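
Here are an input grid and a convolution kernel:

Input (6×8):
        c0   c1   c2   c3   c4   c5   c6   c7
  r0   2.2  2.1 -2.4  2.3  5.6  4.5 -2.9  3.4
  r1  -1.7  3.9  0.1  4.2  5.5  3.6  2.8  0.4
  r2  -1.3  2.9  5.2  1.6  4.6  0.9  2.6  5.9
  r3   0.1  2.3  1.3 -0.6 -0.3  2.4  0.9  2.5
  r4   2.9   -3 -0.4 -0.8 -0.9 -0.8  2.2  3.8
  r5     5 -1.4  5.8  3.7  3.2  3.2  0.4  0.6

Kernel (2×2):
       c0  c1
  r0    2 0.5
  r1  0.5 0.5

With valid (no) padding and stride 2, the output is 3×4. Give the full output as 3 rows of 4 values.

Output[0,0]: The receptive field on the input at this output position is [2.2 2.1 / -1.7 3.9]. Elementwise product with the kernel and sum: 2.2·2 + 2.1·0.5 + -1.7·0.5 + 3.9·0.5.
Output[0,1]: The receptive field on the input at this output position is [-2.4 2.3 / 0.1 4.2]. Elementwise product with the kernel and sum: -2.4·2 + 2.3·0.5 + 0.1·0.5 + 4.2·0.5.

6.55 -1.5 18 -2.5
0.05 11.55 10.7 9.85
6.1 3.55 1 6.8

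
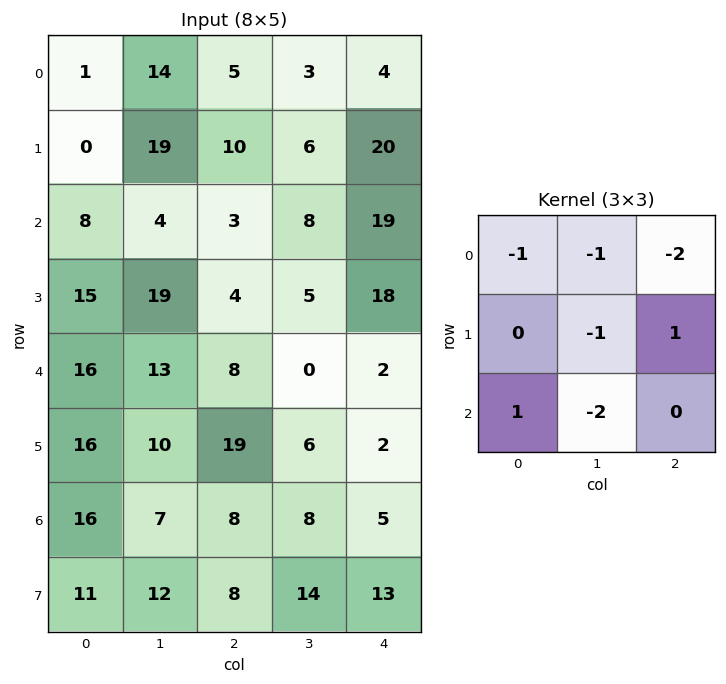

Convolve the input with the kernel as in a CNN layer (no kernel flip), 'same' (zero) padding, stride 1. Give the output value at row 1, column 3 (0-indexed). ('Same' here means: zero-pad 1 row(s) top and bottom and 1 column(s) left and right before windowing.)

-15

The receptive field on the zero-padded input at this output position is [5 3 4 / 10 6 20 / 3 8 19]. Elementwise product with the kernel and sum: 5·-1 + 3·-1 + 4·-2 + 6·-1 + 20·1 + 3·1 + 8·-2.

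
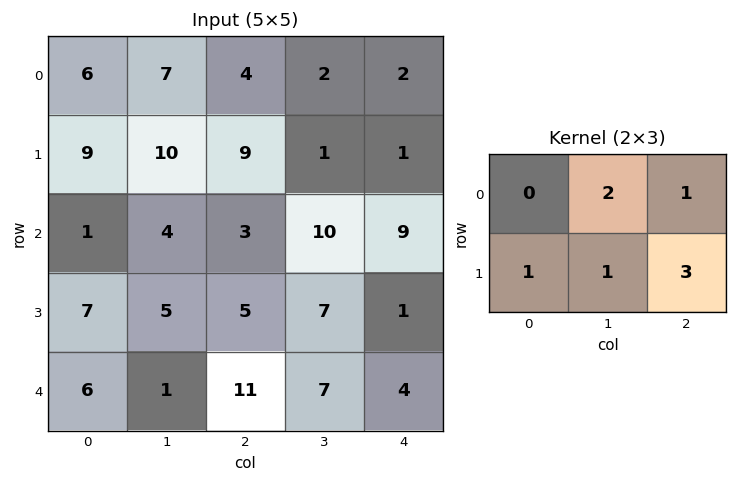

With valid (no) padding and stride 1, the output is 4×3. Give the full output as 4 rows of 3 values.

Output[0,0]: The receptive field on the input at this output position is [6 7 4 / 9 10 9]. Elementwise product with the kernel and sum: 7·2 + 4·1 + 9·1 + 10·1 + 9·3.

64 32 19
43 56 43
38 47 44
55 50 45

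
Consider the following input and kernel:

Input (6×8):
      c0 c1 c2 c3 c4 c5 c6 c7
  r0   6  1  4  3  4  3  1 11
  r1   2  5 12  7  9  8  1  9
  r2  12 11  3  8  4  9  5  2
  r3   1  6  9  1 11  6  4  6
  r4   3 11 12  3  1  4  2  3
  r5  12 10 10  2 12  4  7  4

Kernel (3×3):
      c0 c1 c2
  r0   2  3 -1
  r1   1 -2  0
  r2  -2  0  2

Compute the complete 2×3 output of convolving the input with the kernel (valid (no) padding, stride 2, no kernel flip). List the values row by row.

-15 13 11
61 11 31

Output[0,0]: The receptive field on the input at this output position is [6 1 4 / 2 5 12 / 12 11 3]. Elementwise product with the kernel and sum: 6·2 + 1·3 + 4·-1 + 2·1 + 5·-2 + 12·-2 + 3·2.
Output[0,1]: The receptive field on the input at this output position is [4 3 4 / 12 7 9 / 3 8 4]. Elementwise product with the kernel and sum: 4·2 + 3·3 + 4·-1 + 12·1 + 7·-2 + 3·-2 + 4·2.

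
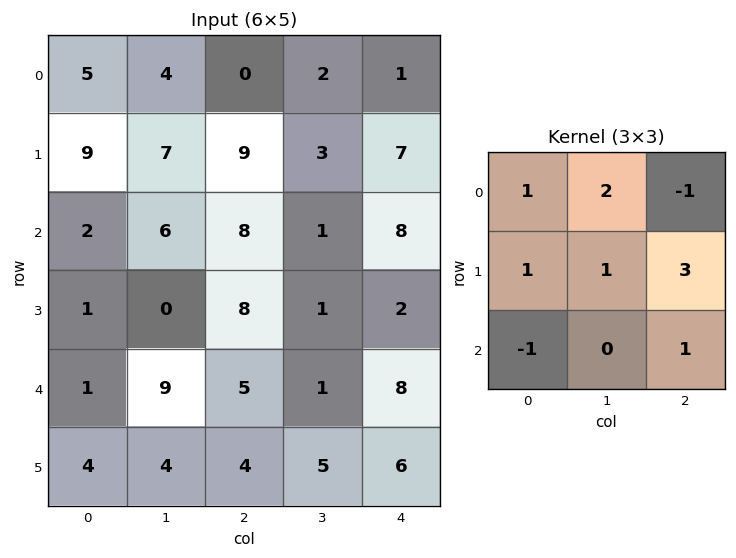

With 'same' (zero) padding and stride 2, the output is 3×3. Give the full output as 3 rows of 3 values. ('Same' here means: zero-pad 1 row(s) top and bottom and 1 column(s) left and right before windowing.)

24 6 0
31 40 25
34 33 9

Output[0,0]: The receptive field on the zero-padded input at this output position is [0 0 0 / 0 5 4 / 0 9 7]. Elementwise product with the kernel and sum: 0·1 + 0·2 + 0·-1 + 0·1 + 5·1 + 4·3 + 0·-1 + 7·1.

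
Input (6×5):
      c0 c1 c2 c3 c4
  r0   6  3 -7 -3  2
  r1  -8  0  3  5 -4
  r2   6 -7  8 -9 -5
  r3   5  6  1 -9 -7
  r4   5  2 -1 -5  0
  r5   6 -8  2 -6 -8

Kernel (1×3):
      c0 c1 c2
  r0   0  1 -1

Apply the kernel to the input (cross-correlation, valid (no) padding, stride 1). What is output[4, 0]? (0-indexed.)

The receptive field on the input at this output position is [5 2 -1]. Elementwise product with the kernel and sum: 2·1 + -1·-1.

3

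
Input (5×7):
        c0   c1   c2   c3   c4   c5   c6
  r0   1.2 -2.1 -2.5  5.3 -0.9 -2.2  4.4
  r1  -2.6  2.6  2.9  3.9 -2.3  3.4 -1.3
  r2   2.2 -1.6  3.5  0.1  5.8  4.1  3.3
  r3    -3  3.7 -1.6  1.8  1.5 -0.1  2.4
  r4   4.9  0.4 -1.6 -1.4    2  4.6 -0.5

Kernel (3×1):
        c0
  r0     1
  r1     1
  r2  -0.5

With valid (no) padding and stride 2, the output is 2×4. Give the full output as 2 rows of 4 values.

Output[0,0]: The receptive field on the input at this output position is [1.2 / -2.6 / 2.2]. Elementwise product with the kernel and sum: 1.2·1 + -2.6·1 + 2.2·-0.5.
Output[0,1]: The receptive field on the input at this output position is [-2.5 / 2.9 / 3.5]. Elementwise product with the kernel and sum: -2.5·1 + 2.9·1 + 3.5·-0.5.

-2.5 -1.35 -6.1 1.45
-3.25 2.7 6.3 5.95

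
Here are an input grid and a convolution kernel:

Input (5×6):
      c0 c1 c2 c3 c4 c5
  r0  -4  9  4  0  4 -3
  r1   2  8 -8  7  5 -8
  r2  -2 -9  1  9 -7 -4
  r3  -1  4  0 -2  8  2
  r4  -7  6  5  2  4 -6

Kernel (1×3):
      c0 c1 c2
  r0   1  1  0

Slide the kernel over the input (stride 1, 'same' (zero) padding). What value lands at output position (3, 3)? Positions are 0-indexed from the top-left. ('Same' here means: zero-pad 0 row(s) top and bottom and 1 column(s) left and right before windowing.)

The receptive field on the zero-padded input at this output position is [0 -2 8]. Elementwise product with the kernel and sum: 0·1 + -2·1.

-2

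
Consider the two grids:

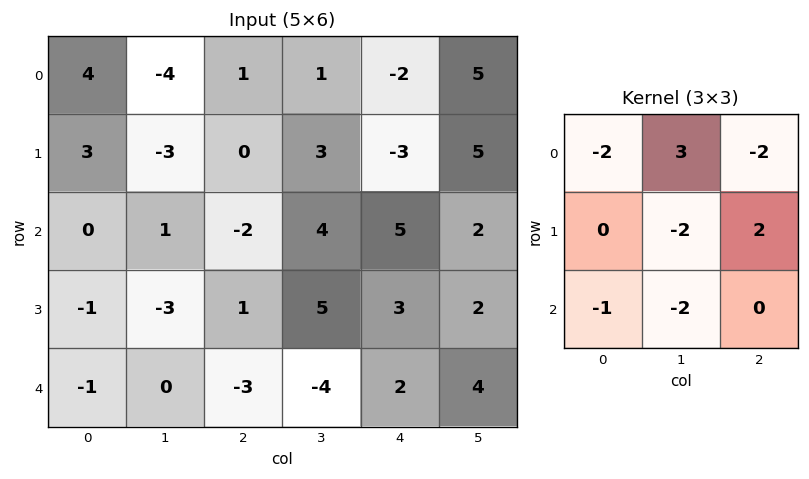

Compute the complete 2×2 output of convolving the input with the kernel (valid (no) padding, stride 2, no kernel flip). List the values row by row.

Output[0,0]: The receptive field on the input at this output position is [4 -4 1 / 3 -3 0 / 0 1 -2]. Elementwise product with the kernel and sum: 4·-2 + -4·3 + 1·-2 + -3·-2 + 0·2 + 0·-1 + 1·-2.

-18 -13
16 13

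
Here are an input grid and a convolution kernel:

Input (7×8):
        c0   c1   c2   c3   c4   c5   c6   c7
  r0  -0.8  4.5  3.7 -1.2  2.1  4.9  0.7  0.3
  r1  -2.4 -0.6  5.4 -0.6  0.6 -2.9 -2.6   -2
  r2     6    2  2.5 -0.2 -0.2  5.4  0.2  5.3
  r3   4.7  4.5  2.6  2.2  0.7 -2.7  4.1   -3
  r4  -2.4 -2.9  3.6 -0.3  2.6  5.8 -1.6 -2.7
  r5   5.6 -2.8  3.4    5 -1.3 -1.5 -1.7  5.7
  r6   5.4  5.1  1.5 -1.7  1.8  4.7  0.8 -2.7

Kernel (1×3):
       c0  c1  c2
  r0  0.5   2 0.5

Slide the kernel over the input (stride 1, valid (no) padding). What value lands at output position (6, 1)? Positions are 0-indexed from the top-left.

4.7

The receptive field on the input at this output position is [5.1 1.5 -1.7]. Elementwise product with the kernel and sum: 5.1·0.5 + 1.5·2 + -1.7·0.5.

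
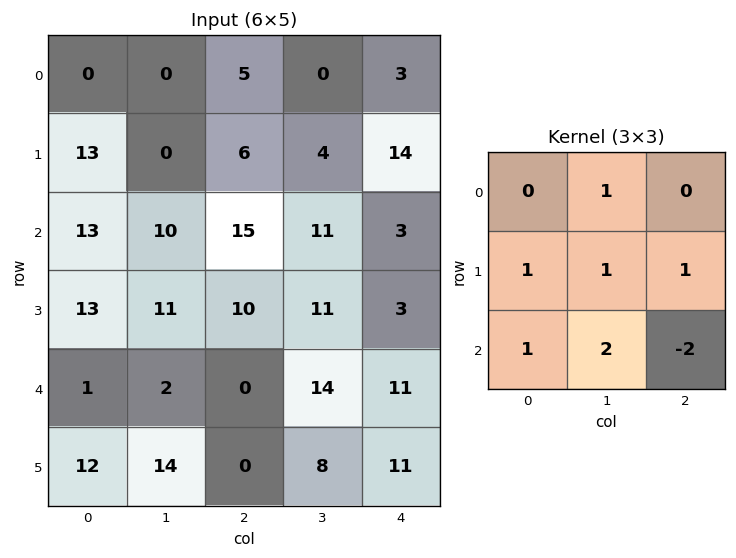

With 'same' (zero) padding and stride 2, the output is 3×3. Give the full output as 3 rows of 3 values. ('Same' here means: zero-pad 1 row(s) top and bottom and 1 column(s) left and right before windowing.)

Output[0,0]: The receptive field on the zero-padded input at this output position is [0 0 0 / 0 0 0 / 0 13 0]. Elementwise product with the kernel and sum: 0·1 + 0·1 + 0·1 + 0·1 + 0·1 + 13·2 + 0·-2.
Output[0,1]: The receptive field on the zero-padded input at this output position is [0 0 0 / 0 5 0 / 0 6 4]. Elementwise product with the kernel and sum: 0·1 + 0·1 + 5·1 + 0·1 + 0·1 + 6·2 + 4·-2.

26 9 35
40 51 45
12 24 58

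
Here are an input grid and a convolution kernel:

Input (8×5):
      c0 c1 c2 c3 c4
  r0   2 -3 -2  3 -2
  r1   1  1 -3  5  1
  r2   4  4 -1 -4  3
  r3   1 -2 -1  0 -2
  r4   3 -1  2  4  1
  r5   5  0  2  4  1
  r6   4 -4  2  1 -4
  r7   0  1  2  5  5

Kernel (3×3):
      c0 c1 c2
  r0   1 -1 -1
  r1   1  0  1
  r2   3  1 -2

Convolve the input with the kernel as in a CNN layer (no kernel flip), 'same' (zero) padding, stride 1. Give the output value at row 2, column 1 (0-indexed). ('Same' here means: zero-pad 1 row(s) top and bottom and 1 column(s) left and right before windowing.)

9

The receptive field on the zero-padded input at this output position is [1 1 -3 / 4 4 -1 / 1 -2 -1]. Elementwise product with the kernel and sum: 1·1 + 1·-1 + -3·-1 + 4·1 + -1·1 + 1·3 + -2·1 + -1·-2.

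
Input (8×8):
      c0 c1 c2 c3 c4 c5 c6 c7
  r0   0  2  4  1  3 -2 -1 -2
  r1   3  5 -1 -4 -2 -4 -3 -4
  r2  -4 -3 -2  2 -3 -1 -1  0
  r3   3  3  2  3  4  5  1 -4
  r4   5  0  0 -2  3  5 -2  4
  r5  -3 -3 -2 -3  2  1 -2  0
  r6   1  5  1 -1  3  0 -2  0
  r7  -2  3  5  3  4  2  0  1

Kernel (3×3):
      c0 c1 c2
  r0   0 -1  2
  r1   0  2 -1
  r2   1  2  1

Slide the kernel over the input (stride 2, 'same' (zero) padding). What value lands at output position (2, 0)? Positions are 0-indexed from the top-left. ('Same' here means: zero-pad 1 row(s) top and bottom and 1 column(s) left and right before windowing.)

The receptive field on the zero-padded input at this output position is [0 3 3 / 0 5 0 / 0 -3 -3]. Elementwise product with the kernel and sum: 3·-1 + 3·2 + 5·2 + 0·-1 + 0·1 + -3·2 + -3·1.

4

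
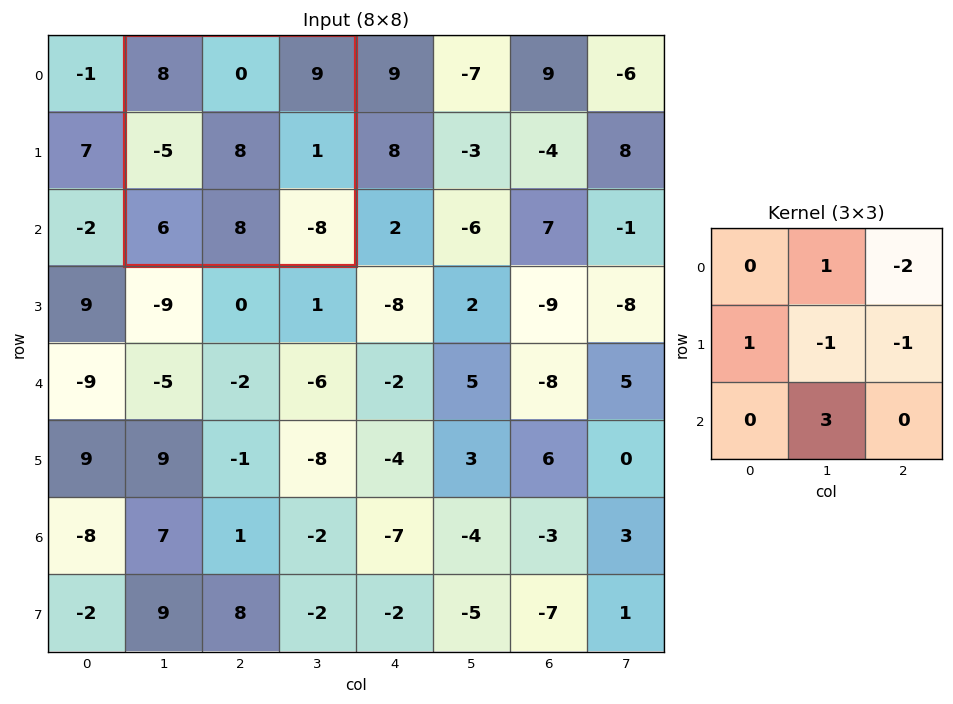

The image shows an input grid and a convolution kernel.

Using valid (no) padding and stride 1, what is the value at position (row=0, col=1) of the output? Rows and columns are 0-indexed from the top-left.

-8

The receptive field on the input at this output position is [8 0 9 / -5 8 1 / 6 8 -8]. Elementwise product with the kernel and sum: 0·1 + 9·-2 + -5·1 + 8·-1 + 1·-1 + 8·3.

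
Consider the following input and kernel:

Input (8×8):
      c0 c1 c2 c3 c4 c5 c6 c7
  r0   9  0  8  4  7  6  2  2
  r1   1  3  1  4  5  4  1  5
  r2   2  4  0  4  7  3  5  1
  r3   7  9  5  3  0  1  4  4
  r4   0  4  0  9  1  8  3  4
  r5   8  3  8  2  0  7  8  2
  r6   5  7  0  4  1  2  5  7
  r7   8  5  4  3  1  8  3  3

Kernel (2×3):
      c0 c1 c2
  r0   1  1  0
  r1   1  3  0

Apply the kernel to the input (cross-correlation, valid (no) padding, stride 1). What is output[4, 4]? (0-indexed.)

The receptive field on the input at this output position is [1 8 3 / 0 7 8]. Elementwise product with the kernel and sum: 1·1 + 8·1 + 0·1 + 7·3.

30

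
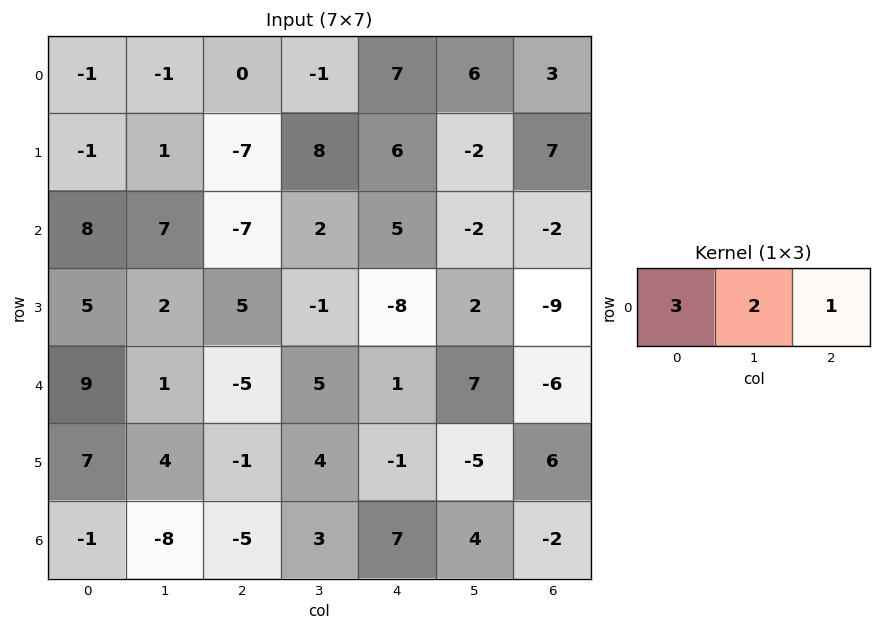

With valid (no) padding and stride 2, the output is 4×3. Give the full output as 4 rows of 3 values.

-5 5 36
31 -12 9
24 -4 11
-24 -2 27

Output[0,0]: The receptive field on the input at this output position is [-1 -1 0]. Elementwise product with the kernel and sum: -1·3 + -1·2 + 0·1.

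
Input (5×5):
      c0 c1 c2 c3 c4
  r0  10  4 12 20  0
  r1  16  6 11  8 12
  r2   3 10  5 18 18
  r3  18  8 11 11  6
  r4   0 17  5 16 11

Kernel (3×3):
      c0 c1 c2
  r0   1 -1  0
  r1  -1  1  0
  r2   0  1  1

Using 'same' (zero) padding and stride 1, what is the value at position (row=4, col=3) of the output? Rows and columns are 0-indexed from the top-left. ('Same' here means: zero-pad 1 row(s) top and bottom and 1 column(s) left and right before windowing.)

The receptive field on the zero-padded input at this output position is [11 11 6 / 5 16 11 / 0 0 0]. Elementwise product with the kernel and sum: 11·1 + 11·-1 + 5·-1 + 16·1 + 0·1 + 0·1.

11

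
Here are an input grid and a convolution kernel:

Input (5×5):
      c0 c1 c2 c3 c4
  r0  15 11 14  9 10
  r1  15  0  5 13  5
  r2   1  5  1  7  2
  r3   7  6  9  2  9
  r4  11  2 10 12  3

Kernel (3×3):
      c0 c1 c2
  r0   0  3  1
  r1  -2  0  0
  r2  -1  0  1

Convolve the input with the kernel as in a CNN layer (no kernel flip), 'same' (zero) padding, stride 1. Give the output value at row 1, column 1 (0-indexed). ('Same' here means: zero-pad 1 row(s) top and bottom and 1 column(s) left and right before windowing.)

The receptive field on the zero-padded input at this output position is [15 11 14 / 15 0 5 / 1 5 1]. Elementwise product with the kernel and sum: 11·3 + 14·1 + 15·-2 + 1·-1 + 1·1.

17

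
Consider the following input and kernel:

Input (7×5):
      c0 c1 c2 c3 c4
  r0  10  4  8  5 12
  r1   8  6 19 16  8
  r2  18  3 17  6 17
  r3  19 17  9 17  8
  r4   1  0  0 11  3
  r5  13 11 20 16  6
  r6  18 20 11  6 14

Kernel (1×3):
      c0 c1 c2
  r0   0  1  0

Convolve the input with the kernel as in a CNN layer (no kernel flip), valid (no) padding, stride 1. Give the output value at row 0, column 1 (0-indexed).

8

The receptive field on the input at this output position is [4 8 5]. Elementwise product with the kernel and sum: 8·1.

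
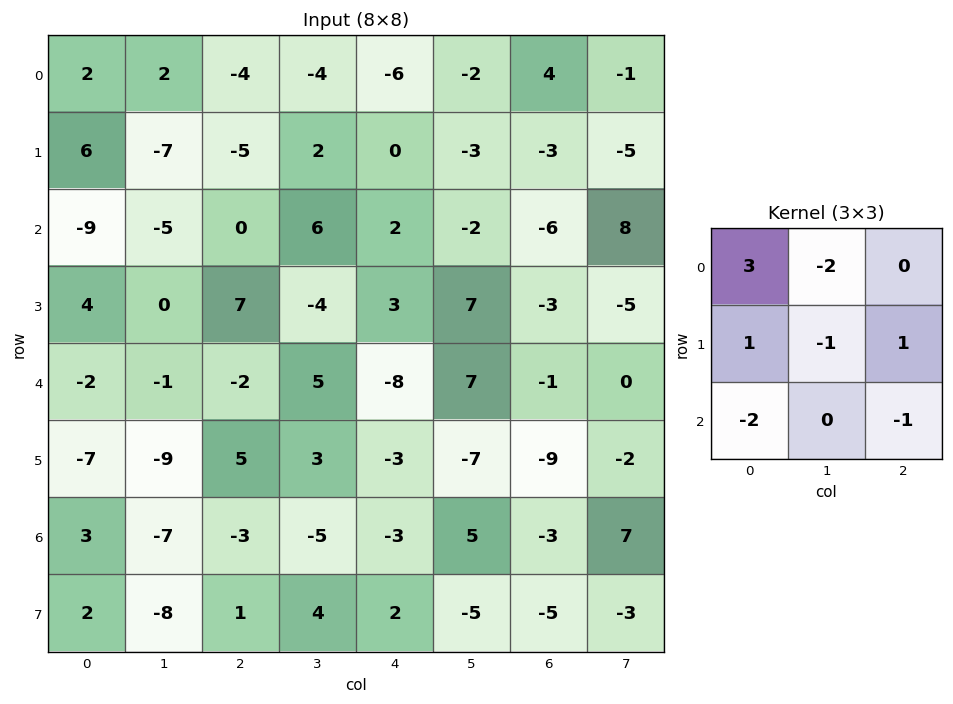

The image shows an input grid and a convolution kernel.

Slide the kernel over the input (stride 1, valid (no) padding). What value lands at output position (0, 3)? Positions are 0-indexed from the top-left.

The receptive field on the input at this output position is [-4 -6 -2 / 2 0 -3 / 6 2 -2]. Elementwise product with the kernel and sum: -4·3 + -6·-2 + 2·1 + 0·-1 + -3·1 + 6·-2 + -2·-1.

-11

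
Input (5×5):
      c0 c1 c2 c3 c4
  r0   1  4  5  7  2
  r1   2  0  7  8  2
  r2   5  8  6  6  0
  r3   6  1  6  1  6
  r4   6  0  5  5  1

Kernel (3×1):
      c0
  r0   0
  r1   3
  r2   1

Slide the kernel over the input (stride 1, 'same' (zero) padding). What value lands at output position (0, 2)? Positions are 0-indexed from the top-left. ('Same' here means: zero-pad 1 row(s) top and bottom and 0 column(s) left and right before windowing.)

The receptive field on the zero-padded input at this output position is [0 / 5 / 7]. Elementwise product with the kernel and sum: 5·3 + 7·1.

22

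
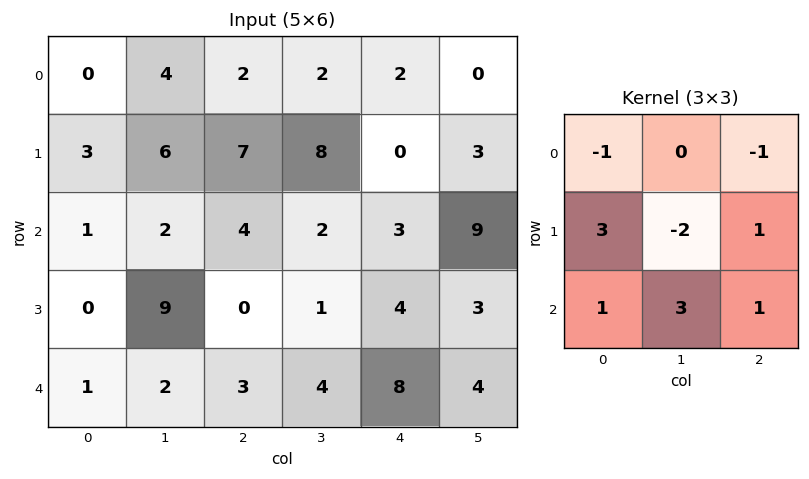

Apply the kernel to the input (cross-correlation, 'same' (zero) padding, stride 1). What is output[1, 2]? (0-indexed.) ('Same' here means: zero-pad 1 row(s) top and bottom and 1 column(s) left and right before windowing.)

The receptive field on the zero-padded input at this output position is [4 2 2 / 6 7 8 / 2 4 2]. Elementwise product with the kernel and sum: 4·-1 + 2·-1 + 6·3 + 7·-2 + 8·1 + 2·1 + 4·3 + 2·1.

22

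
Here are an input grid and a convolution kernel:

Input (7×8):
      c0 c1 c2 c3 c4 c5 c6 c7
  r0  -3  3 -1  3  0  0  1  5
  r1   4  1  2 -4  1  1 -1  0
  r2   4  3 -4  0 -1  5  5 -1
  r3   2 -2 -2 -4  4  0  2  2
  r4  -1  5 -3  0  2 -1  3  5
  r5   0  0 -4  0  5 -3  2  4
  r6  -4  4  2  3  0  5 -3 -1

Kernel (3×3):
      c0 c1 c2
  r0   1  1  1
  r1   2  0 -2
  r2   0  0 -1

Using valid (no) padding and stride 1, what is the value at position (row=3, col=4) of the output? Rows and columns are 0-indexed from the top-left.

2

The receptive field on the input at this output position is [4 0 2 / 2 -1 3 / 5 -3 2]. Elementwise product with the kernel and sum: 4·1 + 0·1 + 2·1 + 2·2 + 3·-2 + 2·-1.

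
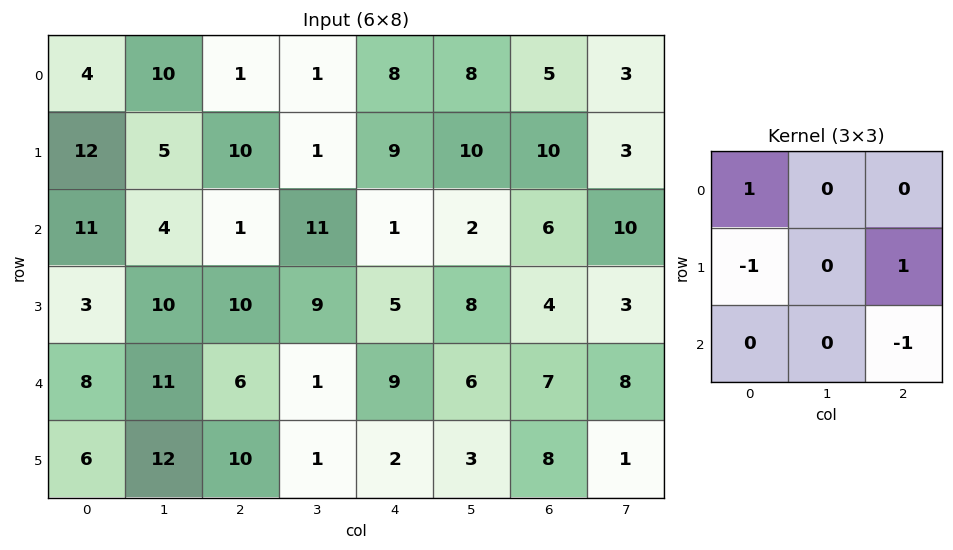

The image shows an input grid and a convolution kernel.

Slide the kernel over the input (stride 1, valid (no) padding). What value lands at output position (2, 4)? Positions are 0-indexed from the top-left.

The receptive field on the input at this output position is [1 2 6 / 5 8 4 / 9 6 7]. Elementwise product with the kernel and sum: 1·1 + 5·-1 + 4·1 + 7·-1.

-7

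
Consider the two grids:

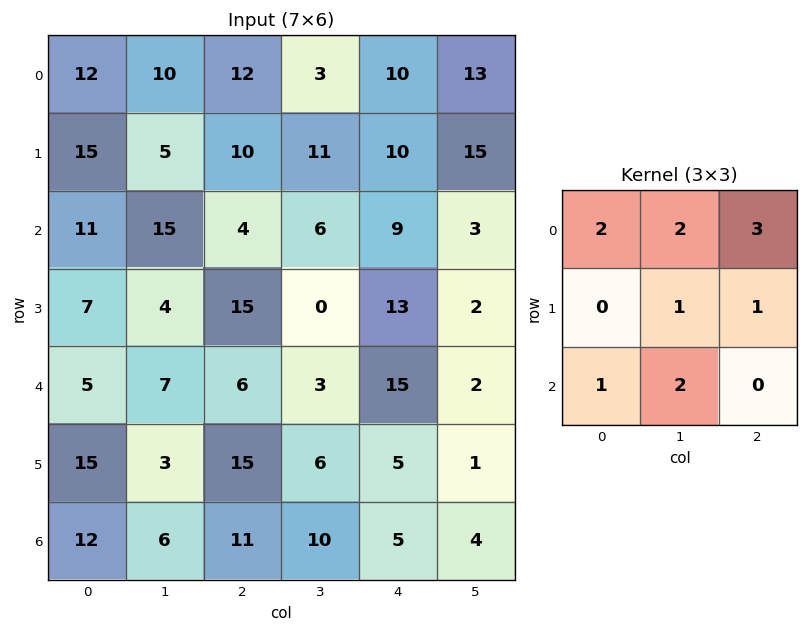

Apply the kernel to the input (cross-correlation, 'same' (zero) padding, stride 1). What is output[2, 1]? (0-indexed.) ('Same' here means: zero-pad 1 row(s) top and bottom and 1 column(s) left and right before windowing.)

The receptive field on the zero-padded input at this output position is [15 5 10 / 11 15 4 / 7 4 15]. Elementwise product with the kernel and sum: 15·2 + 5·2 + 10·3 + 15·1 + 4·1 + 7·1 + 4·2.

104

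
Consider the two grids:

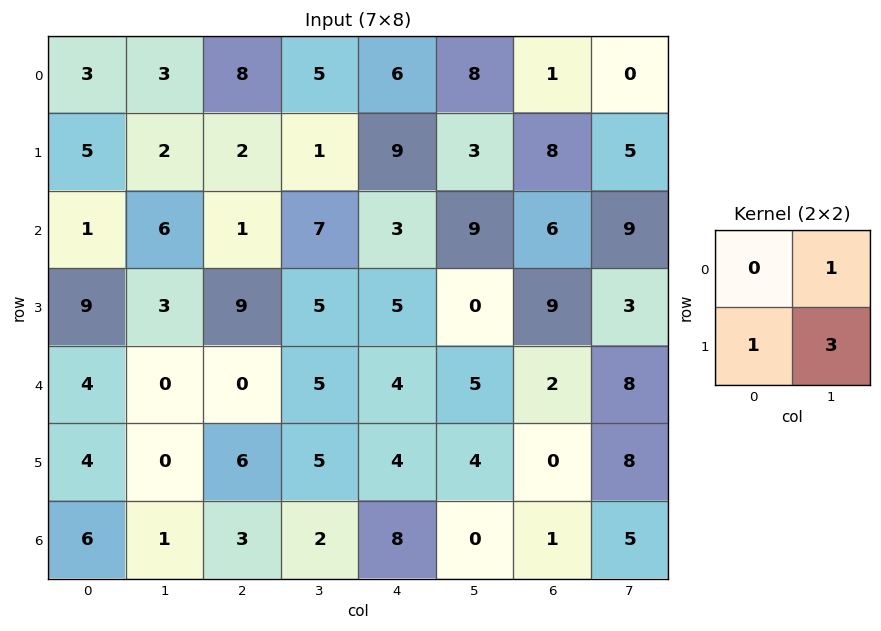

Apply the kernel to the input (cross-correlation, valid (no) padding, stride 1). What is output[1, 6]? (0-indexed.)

38

The receptive field on the input at this output position is [8 5 / 6 9]. Elementwise product with the kernel and sum: 5·1 + 6·1 + 9·3.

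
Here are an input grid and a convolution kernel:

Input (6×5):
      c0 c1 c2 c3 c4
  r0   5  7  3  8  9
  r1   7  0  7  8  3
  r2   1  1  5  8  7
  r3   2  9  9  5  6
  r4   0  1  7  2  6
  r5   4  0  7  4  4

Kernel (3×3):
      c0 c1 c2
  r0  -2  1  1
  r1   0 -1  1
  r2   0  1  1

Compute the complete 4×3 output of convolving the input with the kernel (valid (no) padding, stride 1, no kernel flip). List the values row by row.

Output[0,0]: The receptive field on the input at this output position is [5 7 3 / 7 0 7 / 1 1 5]. Elementwise product with the kernel and sum: 5·-2 + 7·1 + 3·1 + 0·-1 + 7·1 + 1·1 + 5·1.
Output[0,1]: The receptive field on the input at this output position is [7 3 8 / 0 7 8 / 1 5 8]. Elementwise product with the kernel and sum: 7·-2 + 3·1 + 8·1 + 7·-1 + 8·1 + 5·1 + 8·1.

13 11 21
15 32 7
12 16 14
27 2 5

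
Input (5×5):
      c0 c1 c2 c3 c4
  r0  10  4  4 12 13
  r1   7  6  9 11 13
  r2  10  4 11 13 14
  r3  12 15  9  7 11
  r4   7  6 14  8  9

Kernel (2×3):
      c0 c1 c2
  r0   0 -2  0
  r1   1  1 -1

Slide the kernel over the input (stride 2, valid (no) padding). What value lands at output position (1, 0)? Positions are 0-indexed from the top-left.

10

The receptive field on the input at this output position is [10 4 11 / 12 15 9]. Elementwise product with the kernel and sum: 4·-2 + 12·1 + 15·1 + 9·-1.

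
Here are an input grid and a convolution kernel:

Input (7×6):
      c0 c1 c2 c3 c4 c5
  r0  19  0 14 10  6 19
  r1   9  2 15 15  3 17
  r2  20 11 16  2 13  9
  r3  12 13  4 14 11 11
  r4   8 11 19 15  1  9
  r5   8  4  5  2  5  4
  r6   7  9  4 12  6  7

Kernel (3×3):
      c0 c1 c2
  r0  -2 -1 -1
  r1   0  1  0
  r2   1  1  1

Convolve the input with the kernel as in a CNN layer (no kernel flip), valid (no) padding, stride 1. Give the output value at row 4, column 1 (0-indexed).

-26

The receptive field on the input at this output position is [11 19 15 / 4 5 2 / 9 4 12]. Elementwise product with the kernel and sum: 11·-2 + 19·-1 + 15·-1 + 5·1 + 9·1 + 4·1 + 12·1.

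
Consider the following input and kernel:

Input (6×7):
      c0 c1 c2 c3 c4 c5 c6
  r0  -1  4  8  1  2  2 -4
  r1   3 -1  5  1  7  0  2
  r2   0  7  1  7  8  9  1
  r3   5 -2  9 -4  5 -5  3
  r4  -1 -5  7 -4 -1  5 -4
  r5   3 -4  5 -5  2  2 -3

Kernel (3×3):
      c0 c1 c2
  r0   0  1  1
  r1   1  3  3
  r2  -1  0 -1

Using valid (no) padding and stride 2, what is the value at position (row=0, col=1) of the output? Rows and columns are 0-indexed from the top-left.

The receptive field on the input at this output position is [8 1 2 / 5 1 7 / 1 7 8]. Elementwise product with the kernel and sum: 1·1 + 2·1 + 5·1 + 1·3 + 7·3 + 1·-1 + 8·-1.

23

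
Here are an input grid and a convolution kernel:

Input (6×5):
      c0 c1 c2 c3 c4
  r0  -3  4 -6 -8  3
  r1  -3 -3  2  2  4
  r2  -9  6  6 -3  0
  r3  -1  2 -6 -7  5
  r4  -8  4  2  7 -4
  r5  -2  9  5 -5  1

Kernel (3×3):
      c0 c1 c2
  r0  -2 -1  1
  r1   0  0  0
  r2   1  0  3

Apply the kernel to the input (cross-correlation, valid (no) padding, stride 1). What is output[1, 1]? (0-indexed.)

The receptive field on the input at this output position is [-3 2 2 / 6 6 -3 / 2 -6 -7]. Elementwise product with the kernel and sum: -3·-2 + 2·-1 + 2·1 + 2·1 + -7·3.

-13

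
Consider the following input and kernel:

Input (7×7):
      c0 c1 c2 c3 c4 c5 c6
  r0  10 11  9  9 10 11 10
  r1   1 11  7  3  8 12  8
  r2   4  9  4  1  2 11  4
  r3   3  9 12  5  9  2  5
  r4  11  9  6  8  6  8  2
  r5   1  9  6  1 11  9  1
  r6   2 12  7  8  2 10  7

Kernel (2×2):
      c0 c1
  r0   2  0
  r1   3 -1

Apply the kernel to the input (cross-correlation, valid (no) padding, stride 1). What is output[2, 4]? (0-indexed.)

The receptive field on the input at this output position is [2 11 / 9 2]. Elementwise product with the kernel and sum: 2·2 + 9·3 + 2·-1.

29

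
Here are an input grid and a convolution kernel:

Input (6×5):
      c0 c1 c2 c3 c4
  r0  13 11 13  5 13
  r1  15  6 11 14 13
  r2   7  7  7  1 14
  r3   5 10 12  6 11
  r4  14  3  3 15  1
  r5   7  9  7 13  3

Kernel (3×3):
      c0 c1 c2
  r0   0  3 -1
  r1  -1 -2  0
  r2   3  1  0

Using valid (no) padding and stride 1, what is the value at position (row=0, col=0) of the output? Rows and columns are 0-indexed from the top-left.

The receptive field on the input at this output position is [13 11 13 / 15 6 11 / 7 7 7]. Elementwise product with the kernel and sum: 11·3 + 13·-1 + 15·-1 + 6·-2 + 7·3 + 7·1.

21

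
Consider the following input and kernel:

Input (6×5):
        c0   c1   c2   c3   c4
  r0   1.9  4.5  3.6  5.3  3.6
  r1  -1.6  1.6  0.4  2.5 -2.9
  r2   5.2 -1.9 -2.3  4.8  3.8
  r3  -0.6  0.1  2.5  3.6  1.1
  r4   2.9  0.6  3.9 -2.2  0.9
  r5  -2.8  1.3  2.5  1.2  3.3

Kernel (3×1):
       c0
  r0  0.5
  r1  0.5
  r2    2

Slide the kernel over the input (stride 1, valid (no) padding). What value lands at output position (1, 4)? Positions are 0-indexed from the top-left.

2.65

The receptive field on the input at this output position is [-2.9 / 3.8 / 1.1]. Elementwise product with the kernel and sum: -2.9·0.5 + 3.8·0.5 + 1.1·2.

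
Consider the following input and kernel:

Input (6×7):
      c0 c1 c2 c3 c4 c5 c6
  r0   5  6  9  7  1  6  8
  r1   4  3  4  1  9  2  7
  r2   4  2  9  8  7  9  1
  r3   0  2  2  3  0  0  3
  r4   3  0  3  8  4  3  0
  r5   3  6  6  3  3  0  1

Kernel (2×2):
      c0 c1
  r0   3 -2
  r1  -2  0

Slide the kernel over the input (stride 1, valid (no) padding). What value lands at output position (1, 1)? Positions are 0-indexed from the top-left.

-3

The receptive field on the input at this output position is [3 4 / 2 9]. Elementwise product with the kernel and sum: 3·3 + 4·-2 + 2·-2.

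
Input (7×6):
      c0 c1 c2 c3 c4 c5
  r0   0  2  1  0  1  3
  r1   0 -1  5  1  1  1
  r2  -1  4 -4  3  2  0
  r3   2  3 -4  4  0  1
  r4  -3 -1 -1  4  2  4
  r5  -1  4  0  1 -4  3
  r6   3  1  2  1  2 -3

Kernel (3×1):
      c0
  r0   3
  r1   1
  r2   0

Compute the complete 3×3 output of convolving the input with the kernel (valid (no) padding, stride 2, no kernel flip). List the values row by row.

0 8 4
-1 -16 6
-10 -3 2

Output[0,0]: The receptive field on the input at this output position is [0 / 0 / -1]. Elementwise product with the kernel and sum: 0·3 + 0·1.
Output[0,1]: The receptive field on the input at this output position is [1 / 5 / -4]. Elementwise product with the kernel and sum: 1·3 + 5·1.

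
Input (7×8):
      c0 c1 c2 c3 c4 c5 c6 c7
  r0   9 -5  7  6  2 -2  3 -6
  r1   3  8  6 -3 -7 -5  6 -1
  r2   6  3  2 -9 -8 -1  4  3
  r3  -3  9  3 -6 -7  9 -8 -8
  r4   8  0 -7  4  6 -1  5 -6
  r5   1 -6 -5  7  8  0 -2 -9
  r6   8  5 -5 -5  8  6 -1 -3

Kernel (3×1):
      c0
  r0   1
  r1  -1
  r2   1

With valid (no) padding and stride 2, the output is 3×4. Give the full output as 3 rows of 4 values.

Output[0,0]: The receptive field on the input at this output position is [9 / 3 / 6]. Elementwise product with the kernel and sum: 9·1 + 3·-1 + 6·1.
Output[0,1]: The receptive field on the input at this output position is [7 / 6 / 2]. Elementwise product with the kernel and sum: 7·1 + 6·-1 + 2·1.

12 3 1 1
17 -8 5 17
15 -7 6 6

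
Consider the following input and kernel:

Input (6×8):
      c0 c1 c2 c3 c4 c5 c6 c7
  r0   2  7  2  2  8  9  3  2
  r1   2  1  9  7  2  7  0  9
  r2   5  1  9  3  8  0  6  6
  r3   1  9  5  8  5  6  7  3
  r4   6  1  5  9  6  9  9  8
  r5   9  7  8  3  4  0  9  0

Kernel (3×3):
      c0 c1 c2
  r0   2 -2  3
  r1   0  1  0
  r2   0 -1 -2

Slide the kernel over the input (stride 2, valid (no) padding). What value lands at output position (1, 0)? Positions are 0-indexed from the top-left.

33

The receptive field on the input at this output position is [5 1 9 / 1 9 5 / 6 1 5]. Elementwise product with the kernel and sum: 5·2 + 1·-2 + 9·3 + 9·1 + 1·-1 + 5·-2.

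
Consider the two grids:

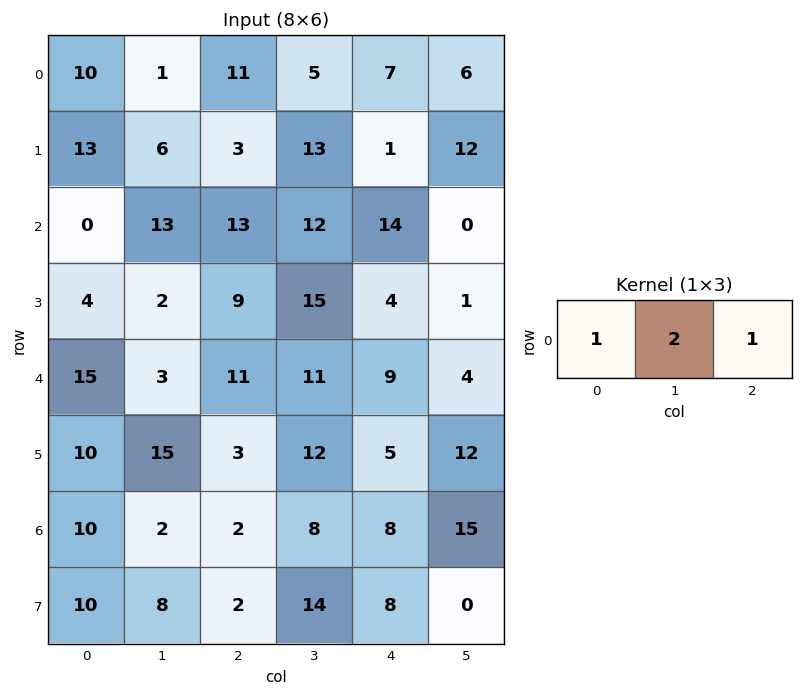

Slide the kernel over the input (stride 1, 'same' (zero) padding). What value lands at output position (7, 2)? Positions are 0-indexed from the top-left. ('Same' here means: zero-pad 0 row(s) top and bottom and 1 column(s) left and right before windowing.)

The receptive field on the zero-padded input at this output position is [8 2 14]. Elementwise product with the kernel and sum: 8·1 + 2·2 + 14·1.

26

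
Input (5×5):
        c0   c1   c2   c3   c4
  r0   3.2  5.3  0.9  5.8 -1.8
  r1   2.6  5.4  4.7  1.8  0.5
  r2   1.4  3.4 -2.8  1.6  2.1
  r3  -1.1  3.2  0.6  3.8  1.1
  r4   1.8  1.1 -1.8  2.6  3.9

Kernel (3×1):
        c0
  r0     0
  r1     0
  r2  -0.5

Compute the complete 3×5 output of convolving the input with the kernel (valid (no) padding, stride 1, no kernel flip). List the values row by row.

Output[0,0]: The receptive field on the input at this output position is [3.2 / 2.6 / 1.4]. Elementwise product with the kernel and sum: 1.4·-0.5.
Output[0,1]: The receptive field on the input at this output position is [5.3 / 5.4 / 3.4]. Elementwise product with the kernel and sum: 3.4·-0.5.

-0.7 -1.7 1.4 -0.8 -1.05
0.55 -1.6 -0.3 -1.9 -0.55
-0.9 -0.55 0.9 -1.3 -1.95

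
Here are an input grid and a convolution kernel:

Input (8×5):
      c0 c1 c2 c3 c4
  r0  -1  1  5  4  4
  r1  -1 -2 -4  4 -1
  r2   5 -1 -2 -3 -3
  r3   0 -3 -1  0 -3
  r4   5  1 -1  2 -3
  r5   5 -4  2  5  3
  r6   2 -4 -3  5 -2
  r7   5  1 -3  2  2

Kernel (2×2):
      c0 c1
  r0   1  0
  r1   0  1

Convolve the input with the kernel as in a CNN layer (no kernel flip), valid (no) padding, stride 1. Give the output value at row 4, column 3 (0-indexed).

5

The receptive field on the input at this output position is [2 -3 / 5 3]. Elementwise product with the kernel and sum: 2·1 + 3·1.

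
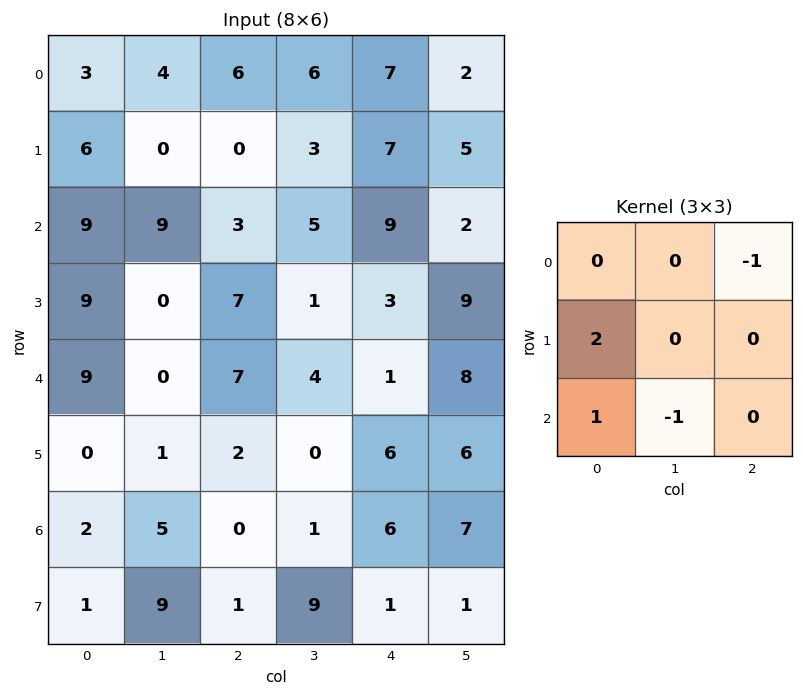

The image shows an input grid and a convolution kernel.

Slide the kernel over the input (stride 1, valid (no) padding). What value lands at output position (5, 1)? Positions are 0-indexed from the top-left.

The receptive field on the input at this output position is [1 2 0 / 5 0 1 / 9 1 9]. Elementwise product with the kernel and sum: 0·-1 + 5·2 + 9·1 + 1·-1.

18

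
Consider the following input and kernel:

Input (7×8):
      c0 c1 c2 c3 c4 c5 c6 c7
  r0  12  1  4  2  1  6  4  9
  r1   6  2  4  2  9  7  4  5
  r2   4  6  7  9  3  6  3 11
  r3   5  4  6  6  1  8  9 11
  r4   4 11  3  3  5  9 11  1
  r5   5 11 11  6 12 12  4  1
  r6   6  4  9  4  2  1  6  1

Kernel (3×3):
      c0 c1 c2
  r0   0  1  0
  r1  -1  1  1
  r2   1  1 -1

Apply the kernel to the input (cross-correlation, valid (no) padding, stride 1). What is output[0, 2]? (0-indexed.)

22

The receptive field on the input at this output position is [4 2 1 / 4 2 9 / 7 9 3]. Elementwise product with the kernel and sum: 2·1 + 4·-1 + 2·1 + 9·1 + 7·1 + 9·1 + 3·-1.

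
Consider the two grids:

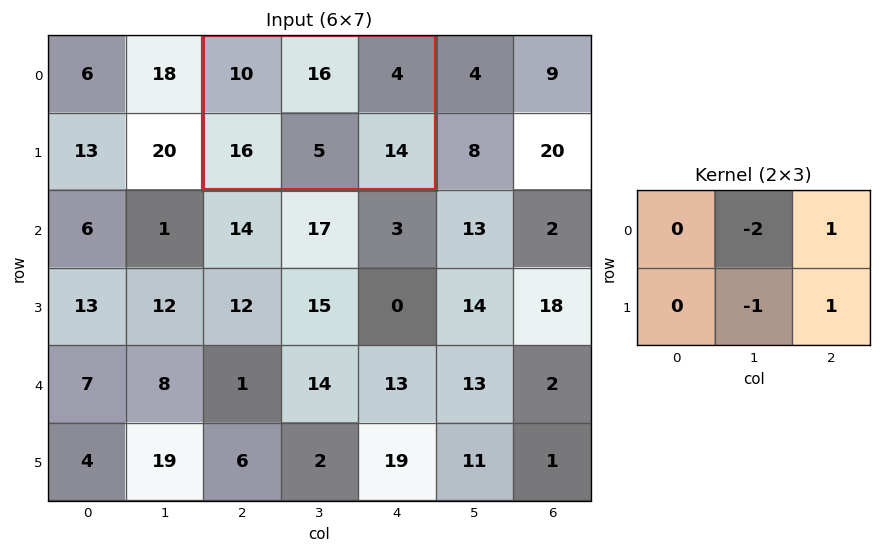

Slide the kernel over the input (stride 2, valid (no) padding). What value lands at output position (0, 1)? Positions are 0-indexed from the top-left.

The receptive field on the input at this output position is [10 16 4 / 16 5 14]. Elementwise product with the kernel and sum: 16·-2 + 4·1 + 5·-1 + 14·1.

-19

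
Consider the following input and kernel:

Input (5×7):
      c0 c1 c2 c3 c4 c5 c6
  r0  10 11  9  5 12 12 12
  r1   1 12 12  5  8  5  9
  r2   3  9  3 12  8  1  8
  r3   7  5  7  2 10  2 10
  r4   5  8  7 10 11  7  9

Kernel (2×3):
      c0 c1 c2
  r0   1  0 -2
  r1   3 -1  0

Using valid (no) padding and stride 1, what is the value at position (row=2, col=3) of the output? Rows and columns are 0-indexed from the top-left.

The receptive field on the input at this output position is [12 8 1 / 2 10 2]. Elementwise product with the kernel and sum: 12·1 + 1·-2 + 2·3 + 10·-1.

6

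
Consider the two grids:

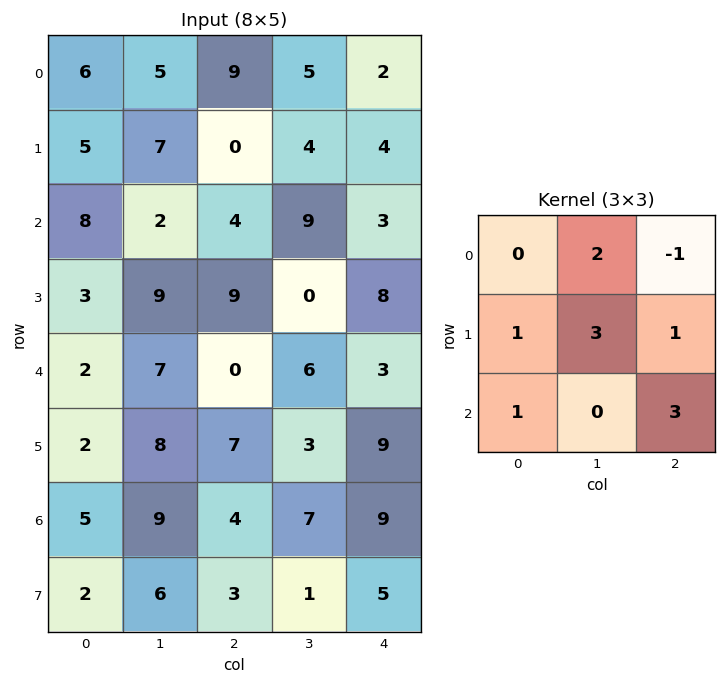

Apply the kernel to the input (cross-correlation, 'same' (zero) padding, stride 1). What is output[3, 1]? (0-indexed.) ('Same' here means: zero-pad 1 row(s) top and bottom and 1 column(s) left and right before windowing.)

The receptive field on the zero-padded input at this output position is [8 2 4 / 3 9 9 / 2 7 0]. Elementwise product with the kernel and sum: 2·2 + 4·-1 + 3·1 + 9·3 + 9·1 + 2·1 + 0·3.

41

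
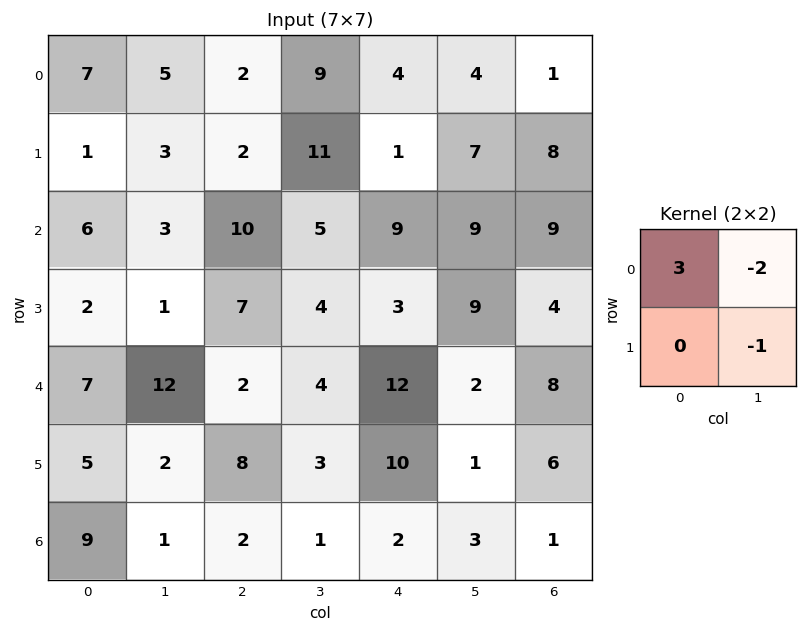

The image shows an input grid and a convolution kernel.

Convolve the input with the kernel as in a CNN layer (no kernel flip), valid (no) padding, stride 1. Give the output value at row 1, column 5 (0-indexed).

-4

The receptive field on the input at this output position is [7 8 / 9 9]. Elementwise product with the kernel and sum: 7·3 + 8·-2 + 9·-1.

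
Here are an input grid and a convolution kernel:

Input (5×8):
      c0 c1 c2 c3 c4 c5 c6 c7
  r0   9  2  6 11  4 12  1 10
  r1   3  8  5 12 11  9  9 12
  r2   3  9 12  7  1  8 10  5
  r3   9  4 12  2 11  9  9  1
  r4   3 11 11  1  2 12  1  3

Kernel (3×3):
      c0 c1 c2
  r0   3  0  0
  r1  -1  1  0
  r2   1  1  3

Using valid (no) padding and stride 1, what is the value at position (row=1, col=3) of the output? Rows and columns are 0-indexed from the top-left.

The receptive field on the input at this output position is [12 11 9 / 7 1 8 / 2 11 9]. Elementwise product with the kernel and sum: 12·3 + 7·-1 + 1·1 + 2·1 + 11·1 + 9·3.

70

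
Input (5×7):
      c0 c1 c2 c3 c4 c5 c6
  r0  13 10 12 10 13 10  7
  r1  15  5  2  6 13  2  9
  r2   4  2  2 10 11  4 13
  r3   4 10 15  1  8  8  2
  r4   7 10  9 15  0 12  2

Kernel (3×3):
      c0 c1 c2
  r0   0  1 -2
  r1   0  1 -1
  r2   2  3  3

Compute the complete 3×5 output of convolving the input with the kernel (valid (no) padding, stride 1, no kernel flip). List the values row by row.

9 28 44 69 62
84 50 36 66 21
64 88 44 69 26

Output[0,0]: The receptive field on the input at this output position is [13 10 12 / 15 5 2 / 4 2 2]. Elementwise product with the kernel and sum: 10·1 + 12·-2 + 5·1 + 2·-1 + 4·2 + 2·3 + 2·3.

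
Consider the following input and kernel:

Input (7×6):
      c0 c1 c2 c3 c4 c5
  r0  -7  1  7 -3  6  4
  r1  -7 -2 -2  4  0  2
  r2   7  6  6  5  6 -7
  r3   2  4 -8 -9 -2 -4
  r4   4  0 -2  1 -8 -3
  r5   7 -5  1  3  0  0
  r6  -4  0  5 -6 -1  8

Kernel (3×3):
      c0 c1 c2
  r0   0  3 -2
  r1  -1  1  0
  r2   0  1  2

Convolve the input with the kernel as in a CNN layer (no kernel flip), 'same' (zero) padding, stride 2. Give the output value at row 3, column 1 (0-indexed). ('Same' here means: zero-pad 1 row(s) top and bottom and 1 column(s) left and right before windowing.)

2

The receptive field on the zero-padded input at this output position is [-5 1 3 / 0 5 -6 / 0 0 0]. Elementwise product with the kernel and sum: 1·3 + 3·-2 + 0·-1 + 5·1 + 0·1 + 0·2.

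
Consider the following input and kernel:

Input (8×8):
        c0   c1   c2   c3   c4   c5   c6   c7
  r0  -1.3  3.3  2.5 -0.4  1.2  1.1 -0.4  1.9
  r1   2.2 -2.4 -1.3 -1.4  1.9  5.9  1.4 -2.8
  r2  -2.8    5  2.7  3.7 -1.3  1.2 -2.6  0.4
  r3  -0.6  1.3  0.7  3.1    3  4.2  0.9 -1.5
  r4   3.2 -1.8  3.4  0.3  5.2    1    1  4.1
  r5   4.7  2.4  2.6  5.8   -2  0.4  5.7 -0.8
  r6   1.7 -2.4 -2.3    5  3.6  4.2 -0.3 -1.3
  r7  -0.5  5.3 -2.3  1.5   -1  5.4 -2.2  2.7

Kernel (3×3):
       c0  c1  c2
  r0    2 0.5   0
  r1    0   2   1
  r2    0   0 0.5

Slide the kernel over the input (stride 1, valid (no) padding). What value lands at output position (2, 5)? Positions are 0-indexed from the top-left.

3.45

The receptive field on the input at this output position is [1.2 -2.6 0.4 / 4.2 0.9 -1.5 / 1 1 4.1]. Elementwise product with the kernel and sum: 1.2·2 + -2.6·0.5 + 0.9·2 + -1.5·1 + 4.1·0.5.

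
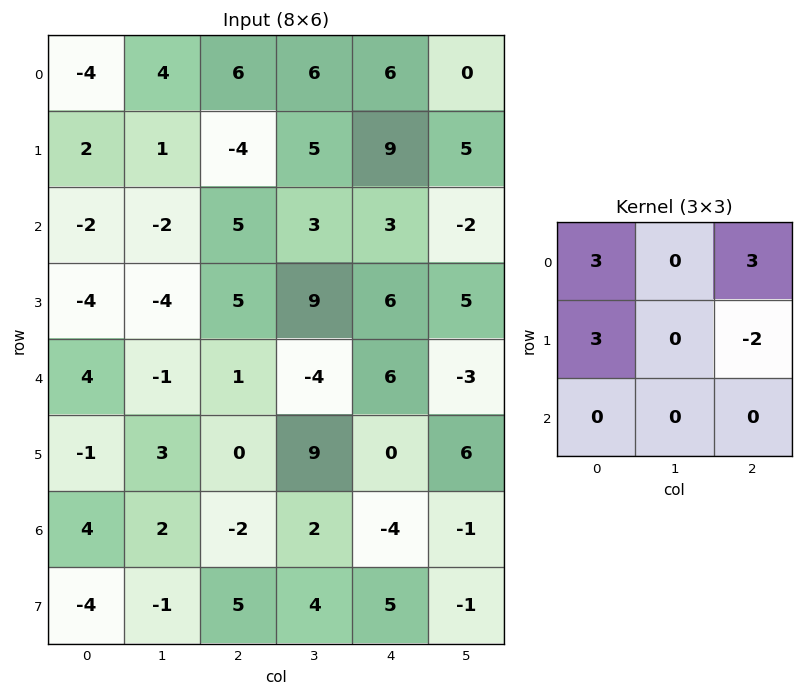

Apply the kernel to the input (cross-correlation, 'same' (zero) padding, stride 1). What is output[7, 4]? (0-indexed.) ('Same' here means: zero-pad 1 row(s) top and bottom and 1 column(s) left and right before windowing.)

17

The receptive field on the zero-padded input at this output position is [2 -4 -1 / 4 5 -1 / 0 0 0]. Elementwise product with the kernel and sum: 2·3 + -1·3 + 4·3 + -1·-2.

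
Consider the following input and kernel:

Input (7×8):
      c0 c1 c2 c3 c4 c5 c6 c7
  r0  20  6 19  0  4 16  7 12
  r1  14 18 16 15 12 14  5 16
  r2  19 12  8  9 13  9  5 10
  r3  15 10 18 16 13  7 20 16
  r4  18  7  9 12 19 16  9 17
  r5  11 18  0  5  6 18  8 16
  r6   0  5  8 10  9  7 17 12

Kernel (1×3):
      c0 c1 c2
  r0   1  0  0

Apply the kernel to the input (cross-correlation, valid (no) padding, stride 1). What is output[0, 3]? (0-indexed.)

The receptive field on the input at this output position is [0 4 16]. Elementwise product with the kernel and sum: 0·1.

0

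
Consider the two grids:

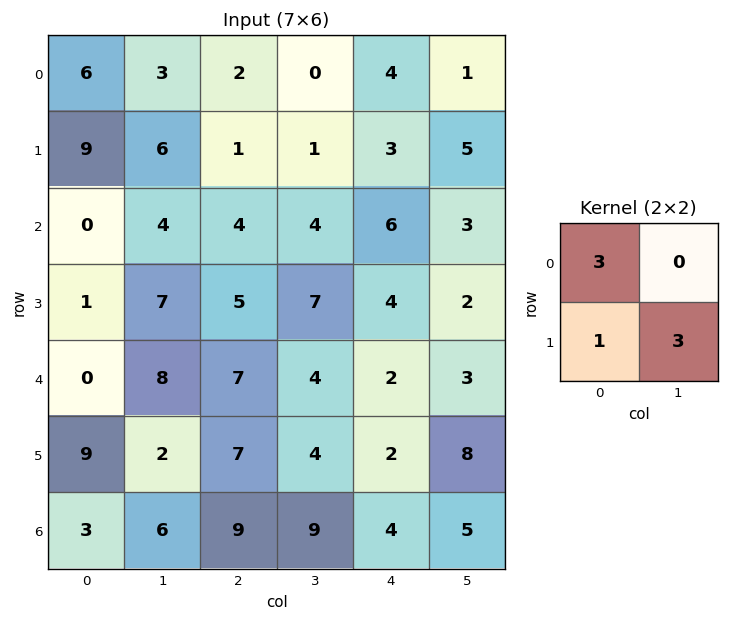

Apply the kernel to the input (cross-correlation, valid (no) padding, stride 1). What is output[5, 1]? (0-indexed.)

39

The receptive field on the input at this output position is [2 7 / 6 9]. Elementwise product with the kernel and sum: 2·3 + 6·1 + 9·3.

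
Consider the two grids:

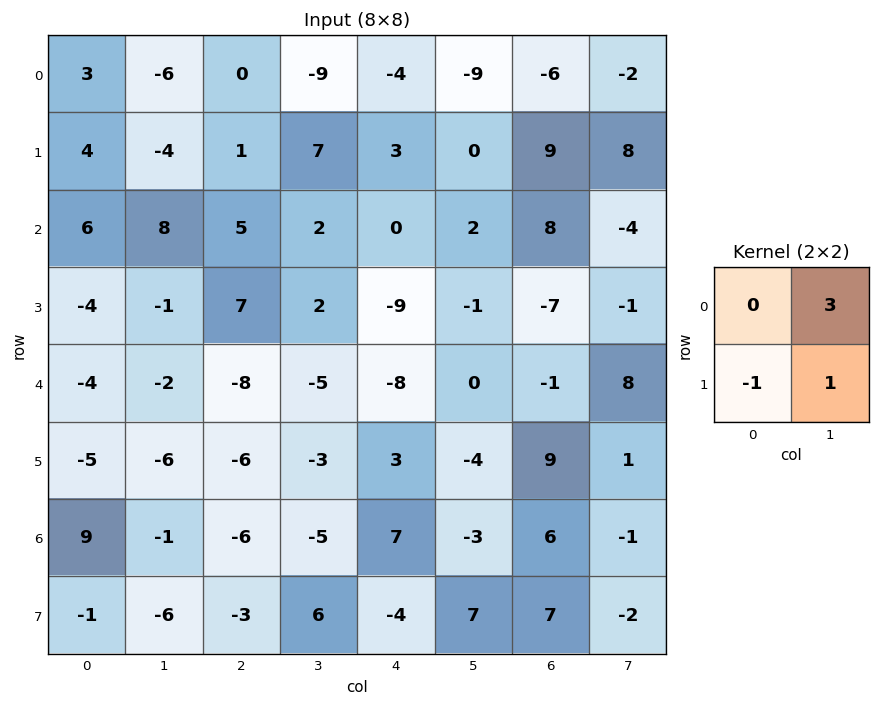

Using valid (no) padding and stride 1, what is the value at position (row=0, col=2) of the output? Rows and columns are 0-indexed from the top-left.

The receptive field on the input at this output position is [0 -9 / 1 7]. Elementwise product with the kernel and sum: -9·3 + 1·-1 + 7·1.

-21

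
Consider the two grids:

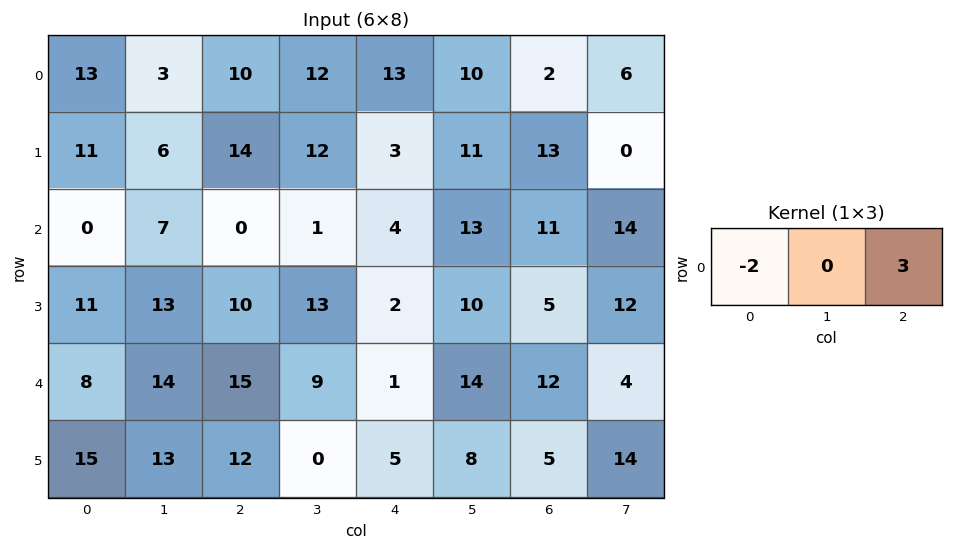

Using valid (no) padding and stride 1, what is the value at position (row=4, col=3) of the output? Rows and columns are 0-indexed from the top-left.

The receptive field on the input at this output position is [9 1 14]. Elementwise product with the kernel and sum: 9·-2 + 14·3.

24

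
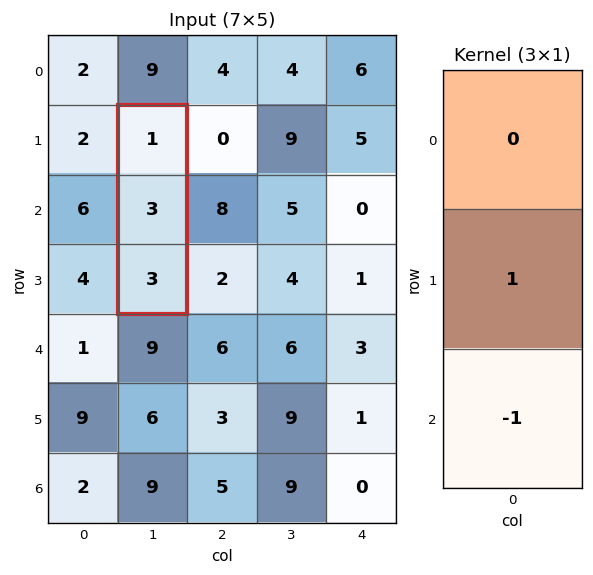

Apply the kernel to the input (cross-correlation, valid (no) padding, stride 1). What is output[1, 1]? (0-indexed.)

0

The receptive field on the input at this output position is [1 / 3 / 3]. Elementwise product with the kernel and sum: 3·1 + 3·-1.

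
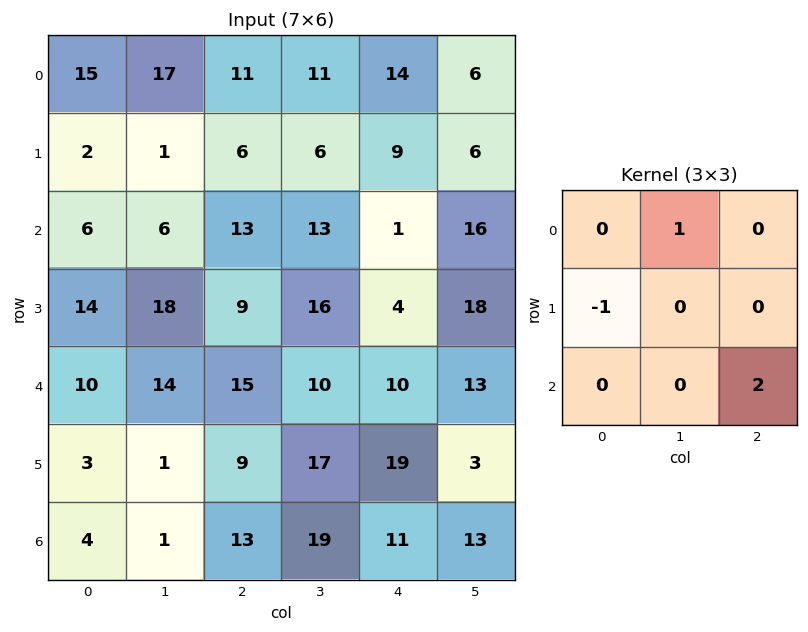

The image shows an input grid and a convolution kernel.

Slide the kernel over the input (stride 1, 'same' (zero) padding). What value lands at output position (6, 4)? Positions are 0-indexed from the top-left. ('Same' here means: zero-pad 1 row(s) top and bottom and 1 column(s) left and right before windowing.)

The receptive field on the zero-padded input at this output position is [17 19 3 / 19 11 13 / 0 0 0]. Elementwise product with the kernel and sum: 19·1 + 19·-1 + 0·2.

0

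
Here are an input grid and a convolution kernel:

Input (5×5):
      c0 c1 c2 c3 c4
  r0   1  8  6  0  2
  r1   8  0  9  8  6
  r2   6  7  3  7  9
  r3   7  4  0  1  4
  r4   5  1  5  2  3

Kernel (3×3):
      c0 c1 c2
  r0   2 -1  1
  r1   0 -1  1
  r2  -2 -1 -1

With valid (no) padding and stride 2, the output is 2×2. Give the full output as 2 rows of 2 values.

Output[0,0]: The receptive field on the input at this output position is [1 8 6 / 8 0 9 / 6 7 3]. Elementwise product with the kernel and sum: 1·2 + 8·-1 + 6·1 + 0·-1 + 9·1 + 6·-2 + 7·-1 + 3·-1.

-13 -10
-12 -4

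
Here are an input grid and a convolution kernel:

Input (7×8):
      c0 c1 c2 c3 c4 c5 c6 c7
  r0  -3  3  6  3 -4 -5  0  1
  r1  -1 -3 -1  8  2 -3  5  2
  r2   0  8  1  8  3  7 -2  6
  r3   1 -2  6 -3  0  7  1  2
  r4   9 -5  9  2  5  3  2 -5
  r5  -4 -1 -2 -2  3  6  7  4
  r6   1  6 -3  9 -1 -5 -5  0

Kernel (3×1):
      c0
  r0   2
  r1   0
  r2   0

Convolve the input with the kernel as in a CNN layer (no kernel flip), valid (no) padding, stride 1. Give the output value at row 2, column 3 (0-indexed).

The receptive field on the input at this output position is [8 / -3 / 2]. Elementwise product with the kernel and sum: 8·2.

16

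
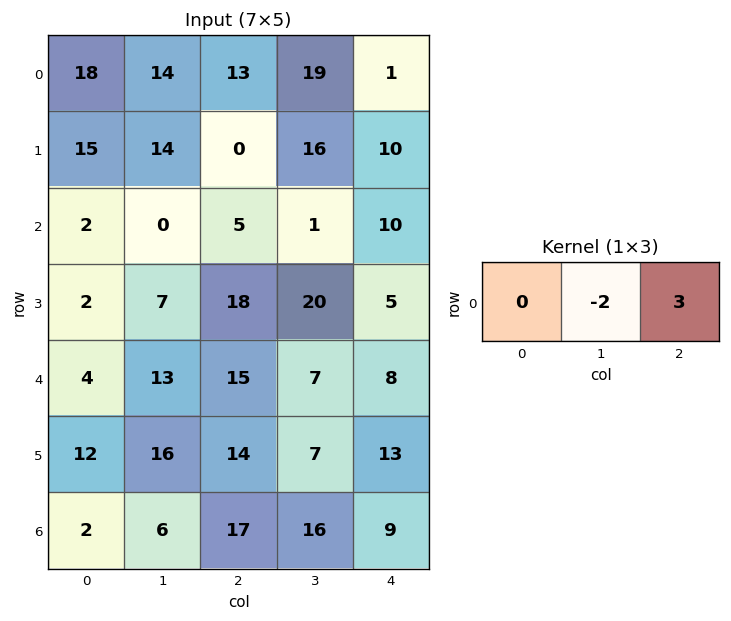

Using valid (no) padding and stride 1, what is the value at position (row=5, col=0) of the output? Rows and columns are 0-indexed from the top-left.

10

The receptive field on the input at this output position is [12 16 14]. Elementwise product with the kernel and sum: 16·-2 + 14·3.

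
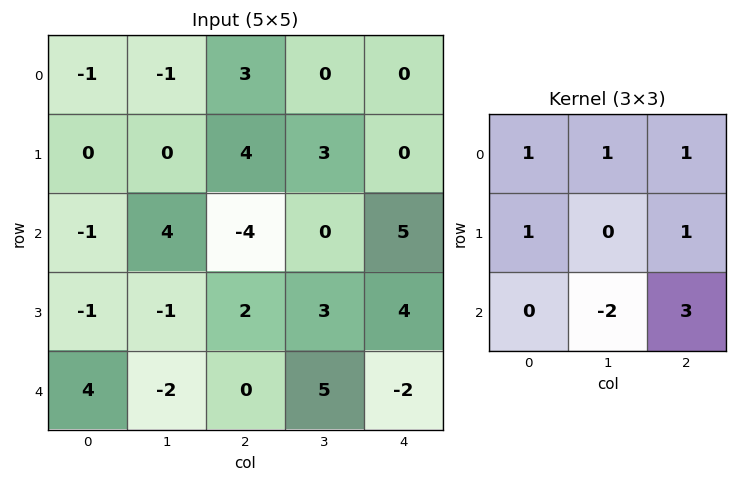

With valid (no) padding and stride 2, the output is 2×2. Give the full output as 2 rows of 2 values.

Output[0,0]: The receptive field on the input at this output position is [-1 -1 3 / 0 0 4 / -1 4 -4]. Elementwise product with the kernel and sum: -1·1 + -1·1 + 3·1 + 0·1 + 4·1 + 4·-2 + -4·3.
Output[0,1]: The receptive field on the input at this output position is [3 0 0 / 4 3 0 / -4 0 5]. Elementwise product with the kernel and sum: 3·1 + 0·1 + 0·1 + 4·1 + 0·1 + 0·-2 + 5·3.

-15 22
4 -9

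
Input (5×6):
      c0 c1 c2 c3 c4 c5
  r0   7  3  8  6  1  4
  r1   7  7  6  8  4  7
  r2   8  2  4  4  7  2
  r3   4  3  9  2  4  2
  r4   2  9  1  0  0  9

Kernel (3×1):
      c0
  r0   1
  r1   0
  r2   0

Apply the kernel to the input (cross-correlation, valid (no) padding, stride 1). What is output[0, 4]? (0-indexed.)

The receptive field on the input at this output position is [1 / 4 / 7]. Elementwise product with the kernel and sum: 1·1.

1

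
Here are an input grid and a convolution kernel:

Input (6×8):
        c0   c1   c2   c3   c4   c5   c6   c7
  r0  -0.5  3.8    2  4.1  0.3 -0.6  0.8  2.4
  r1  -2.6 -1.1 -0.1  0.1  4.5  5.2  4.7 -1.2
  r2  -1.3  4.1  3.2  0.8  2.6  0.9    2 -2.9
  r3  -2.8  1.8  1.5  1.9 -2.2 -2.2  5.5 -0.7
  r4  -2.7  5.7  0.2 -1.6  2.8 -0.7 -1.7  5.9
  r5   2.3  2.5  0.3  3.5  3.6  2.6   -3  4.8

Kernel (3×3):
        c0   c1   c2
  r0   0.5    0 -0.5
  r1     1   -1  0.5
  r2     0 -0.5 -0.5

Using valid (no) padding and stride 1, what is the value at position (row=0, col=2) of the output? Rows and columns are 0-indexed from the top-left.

1.2

The receptive field on the input at this output position is [2 4.1 0.3 / -0.1 0.1 4.5 / 3.2 0.8 2.6]. Elementwise product with the kernel and sum: 2·0.5 + 0.3·-0.5 + -0.1·1 + 0.1·-1 + 4.5·0.5 + 0.8·-0.5 + 2.6·-0.5.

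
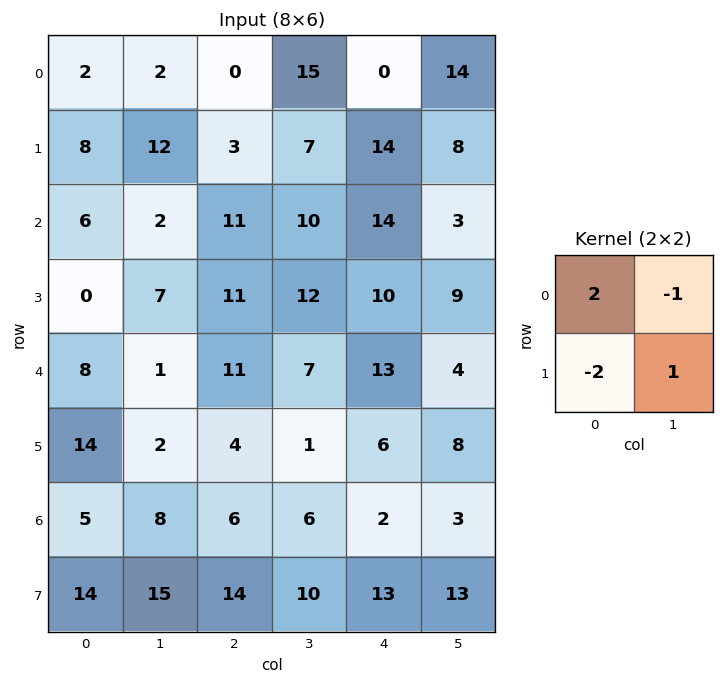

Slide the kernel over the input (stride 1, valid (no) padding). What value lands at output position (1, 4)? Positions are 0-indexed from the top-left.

-5

The receptive field on the input at this output position is [14 8 / 14 3]. Elementwise product with the kernel and sum: 14·2 + 8·-1 + 14·-2 + 3·1.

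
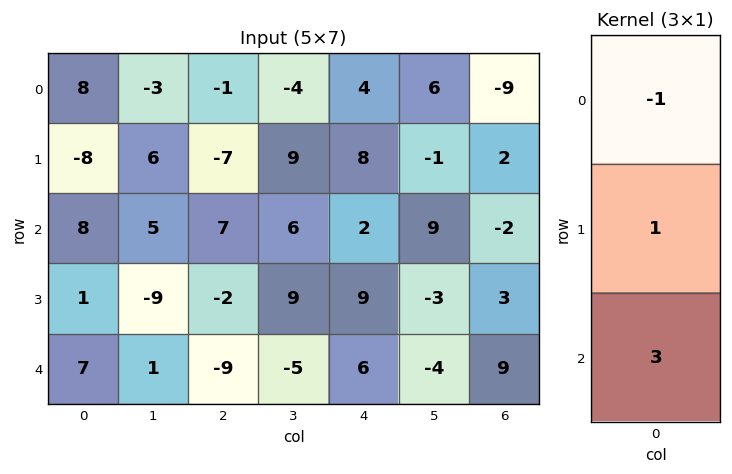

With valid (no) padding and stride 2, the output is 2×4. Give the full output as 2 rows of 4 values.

8 15 10 5
14 -36 25 32

Output[0,0]: The receptive field on the input at this output position is [8 / -8 / 8]. Elementwise product with the kernel and sum: 8·-1 + -8·1 + 8·3.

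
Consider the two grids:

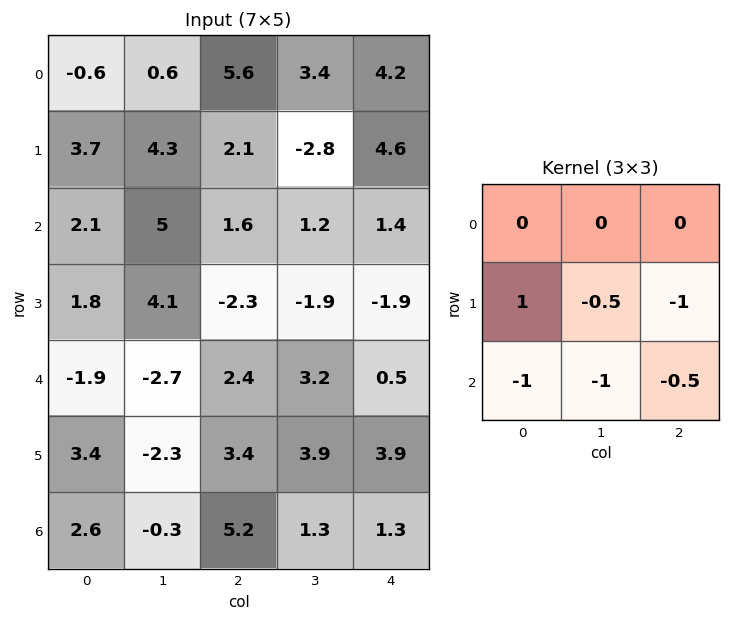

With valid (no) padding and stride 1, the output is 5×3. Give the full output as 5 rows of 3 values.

-8.45 -1.15 -4.6
-6.75 2.15 4.75
5.45 5.85 -5.3
-5.75 -10.15 -8.95
-3.75 -13.45 -9.6

Output[0,0]: The receptive field on the input at this output position is [-0.6 0.6 5.6 / 3.7 4.3 2.1 / 2.1 5 1.6]. Elementwise product with the kernel and sum: 3.7·1 + 4.3·-0.5 + 2.1·-1 + 2.1·-1 + 5·-1 + 1.6·-0.5.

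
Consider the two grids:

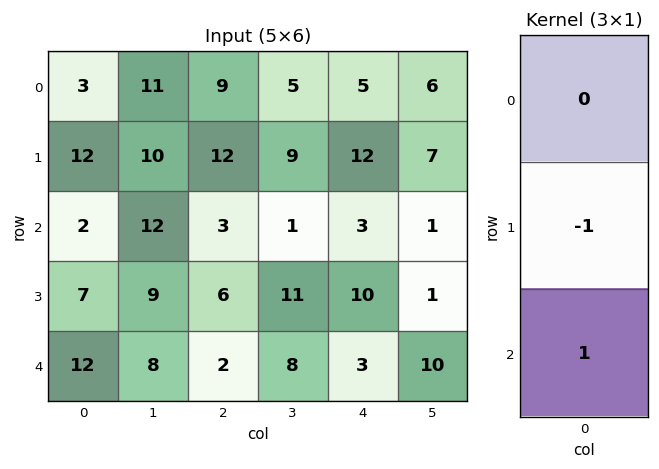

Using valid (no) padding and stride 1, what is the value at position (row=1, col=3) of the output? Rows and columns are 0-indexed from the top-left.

10

The receptive field on the input at this output position is [9 / 1 / 11]. Elementwise product with the kernel and sum: 1·-1 + 11·1.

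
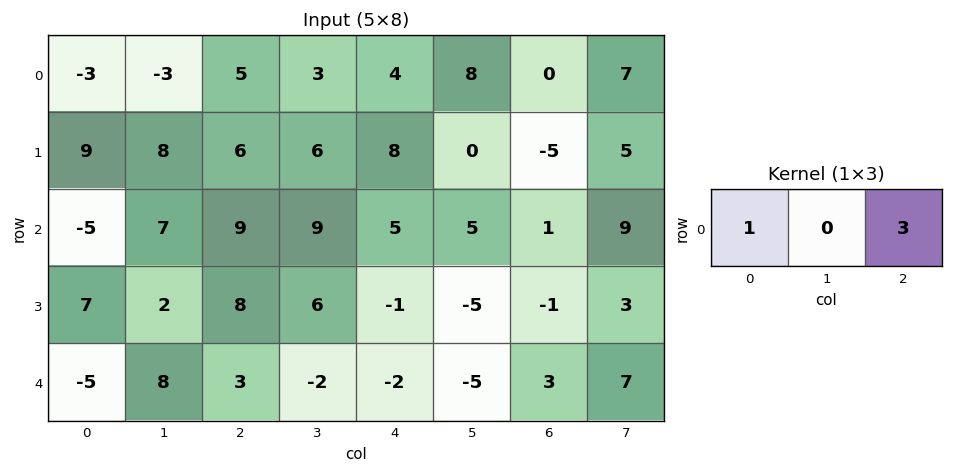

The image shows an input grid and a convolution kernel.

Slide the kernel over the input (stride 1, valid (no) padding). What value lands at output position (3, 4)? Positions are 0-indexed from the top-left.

The receptive field on the input at this output position is [-1 -5 -1]. Elementwise product with the kernel and sum: -1·1 + -1·3.

-4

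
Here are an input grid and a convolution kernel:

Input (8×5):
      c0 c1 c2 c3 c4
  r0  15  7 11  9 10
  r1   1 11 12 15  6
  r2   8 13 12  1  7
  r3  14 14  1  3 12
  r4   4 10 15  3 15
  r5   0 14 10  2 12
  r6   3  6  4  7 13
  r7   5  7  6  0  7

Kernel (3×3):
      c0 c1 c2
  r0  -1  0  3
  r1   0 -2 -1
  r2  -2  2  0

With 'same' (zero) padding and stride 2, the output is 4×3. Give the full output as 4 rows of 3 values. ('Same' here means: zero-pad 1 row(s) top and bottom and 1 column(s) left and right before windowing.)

-35 -29 -38
32 -17 -11
24 -46 -13
40 -25 -14

Output[0,0]: The receptive field on the zero-padded input at this output position is [0 0 0 / 0 15 7 / 0 1 11]. Elementwise product with the kernel and sum: 0·-1 + 0·3 + 15·-2 + 7·-1 + 0·-2 + 1·2.
Output[0,1]: The receptive field on the zero-padded input at this output position is [0 0 0 / 7 11 9 / 11 12 15]. Elementwise product with the kernel and sum: 0·-1 + 0·3 + 11·-2 + 9·-1 + 11·-2 + 12·2.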